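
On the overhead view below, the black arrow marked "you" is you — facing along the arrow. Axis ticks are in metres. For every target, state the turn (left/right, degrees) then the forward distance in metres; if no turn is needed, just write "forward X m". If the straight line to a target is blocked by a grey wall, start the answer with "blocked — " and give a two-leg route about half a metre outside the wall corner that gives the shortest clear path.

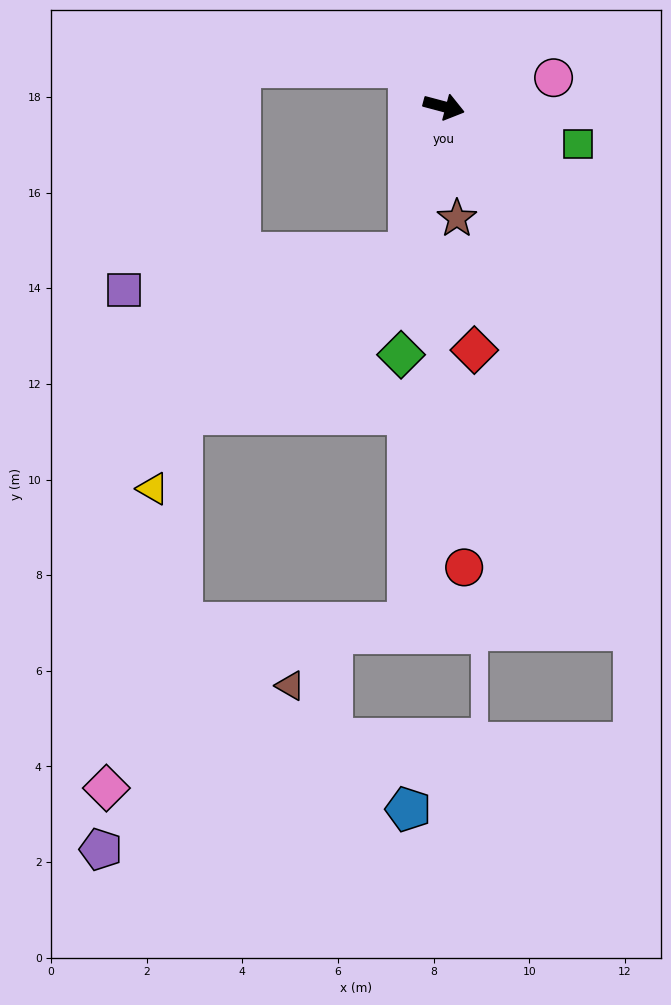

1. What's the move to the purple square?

blocked — turn right 89°, forward 3.1 m, then turn right 69°, forward 6.0 m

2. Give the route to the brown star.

turn right 68°, forward 2.4 m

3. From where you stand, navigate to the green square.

forward 2.9 m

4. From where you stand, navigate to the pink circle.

turn left 30°, forward 2.4 m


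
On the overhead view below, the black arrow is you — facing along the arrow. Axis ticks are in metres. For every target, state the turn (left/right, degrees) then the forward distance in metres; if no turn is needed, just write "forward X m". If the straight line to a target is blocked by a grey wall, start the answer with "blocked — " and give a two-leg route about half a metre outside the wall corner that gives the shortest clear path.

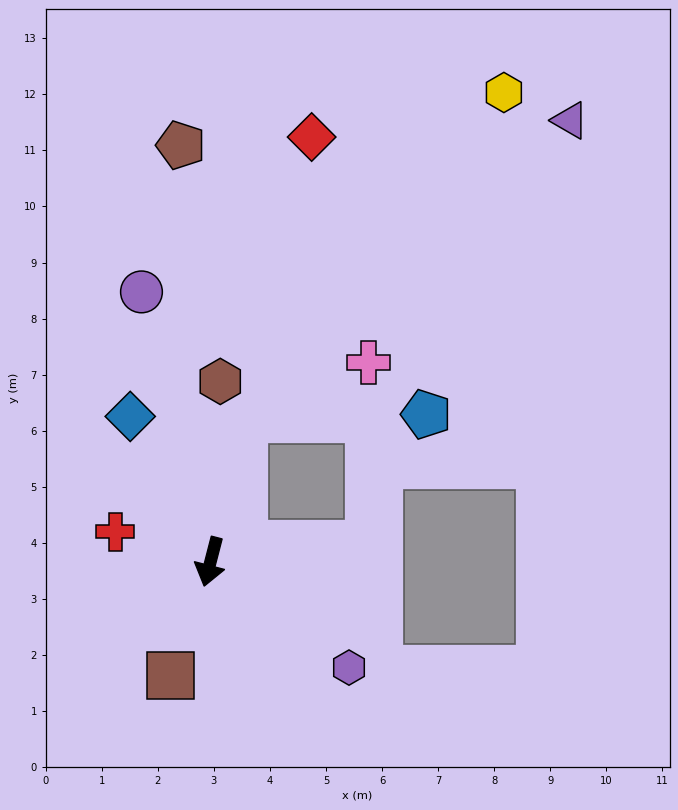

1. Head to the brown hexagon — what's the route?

turn right 169°, forward 3.2 m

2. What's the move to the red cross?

turn right 93°, forward 1.8 m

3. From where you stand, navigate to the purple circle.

turn right 151°, forward 5.0 m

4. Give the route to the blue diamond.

turn right 137°, forward 3.0 m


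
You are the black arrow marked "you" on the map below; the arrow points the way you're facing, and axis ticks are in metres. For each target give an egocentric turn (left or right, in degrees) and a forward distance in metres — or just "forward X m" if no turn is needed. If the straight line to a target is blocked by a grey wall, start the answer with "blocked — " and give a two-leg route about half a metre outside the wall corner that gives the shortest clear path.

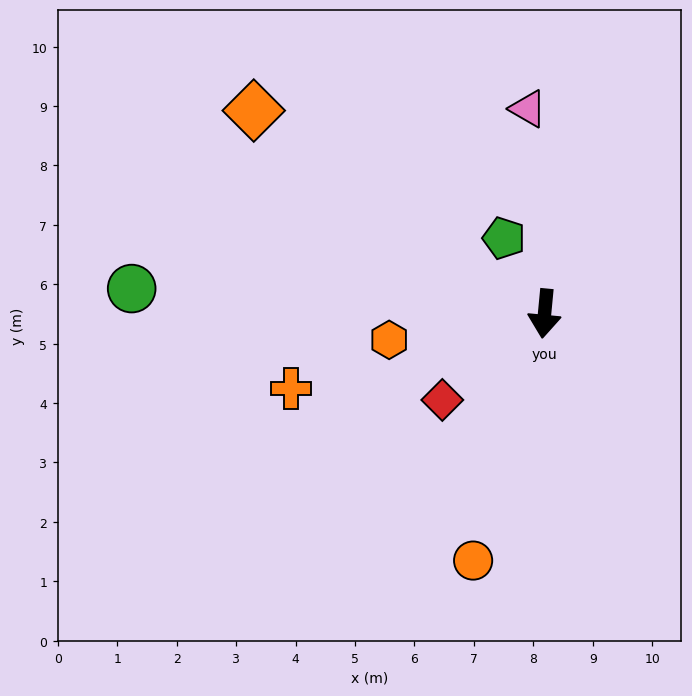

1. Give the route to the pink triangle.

turn right 170°, forward 3.5 m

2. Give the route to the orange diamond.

turn right 119°, forward 6.0 m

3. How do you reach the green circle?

turn right 88°, forward 7.0 m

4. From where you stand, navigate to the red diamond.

turn right 44°, forward 2.3 m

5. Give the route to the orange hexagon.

turn right 75°, forward 2.7 m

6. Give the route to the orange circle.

turn right 11°, forward 4.3 m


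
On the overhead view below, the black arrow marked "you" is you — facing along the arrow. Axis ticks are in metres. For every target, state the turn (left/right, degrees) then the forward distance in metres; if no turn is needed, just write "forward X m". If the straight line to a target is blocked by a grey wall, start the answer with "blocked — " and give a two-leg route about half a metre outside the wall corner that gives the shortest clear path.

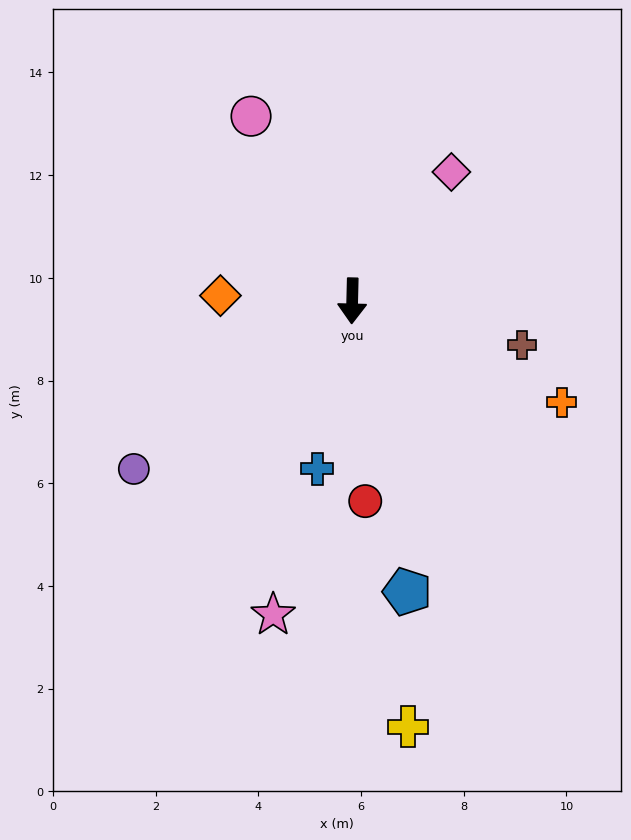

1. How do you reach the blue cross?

turn right 10°, forward 3.3 m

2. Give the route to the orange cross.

turn left 66°, forward 4.5 m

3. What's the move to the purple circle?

turn right 51°, forward 5.4 m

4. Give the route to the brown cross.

turn left 77°, forward 3.4 m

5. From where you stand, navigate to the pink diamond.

turn left 144°, forward 3.2 m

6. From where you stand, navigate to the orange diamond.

turn right 91°, forward 2.6 m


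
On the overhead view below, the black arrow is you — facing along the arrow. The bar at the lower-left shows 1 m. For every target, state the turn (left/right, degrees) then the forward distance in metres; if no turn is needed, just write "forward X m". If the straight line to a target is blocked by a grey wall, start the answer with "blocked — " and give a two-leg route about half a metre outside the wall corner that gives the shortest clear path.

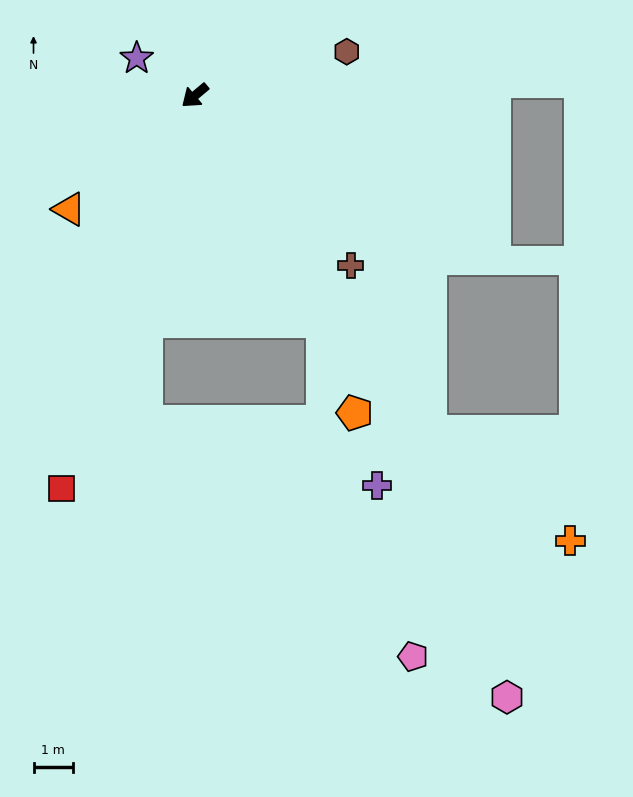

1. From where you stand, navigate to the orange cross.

blocked — turn left 85°, forward 10.4 m, then turn left 17°, forward 4.5 m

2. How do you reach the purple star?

turn right 73°, forward 1.8 m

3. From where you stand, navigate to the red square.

turn left 31°, forward 10.6 m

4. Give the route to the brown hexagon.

turn left 156°, forward 4.0 m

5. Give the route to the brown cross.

turn left 93°, forward 5.9 m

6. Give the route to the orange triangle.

turn left 2°, forward 4.3 m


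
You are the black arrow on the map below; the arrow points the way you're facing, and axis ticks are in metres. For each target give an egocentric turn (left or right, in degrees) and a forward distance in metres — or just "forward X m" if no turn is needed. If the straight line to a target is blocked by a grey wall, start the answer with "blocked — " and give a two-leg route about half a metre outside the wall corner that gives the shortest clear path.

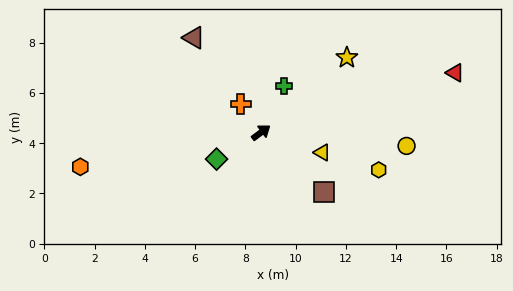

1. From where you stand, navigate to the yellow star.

turn left 4°, forward 4.5 m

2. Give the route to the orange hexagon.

turn left 154°, forward 7.3 m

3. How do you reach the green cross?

turn left 27°, forward 2.1 m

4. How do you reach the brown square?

turn right 80°, forward 3.5 m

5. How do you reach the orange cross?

turn left 89°, forward 1.4 m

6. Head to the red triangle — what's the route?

turn right 20°, forward 8.1 m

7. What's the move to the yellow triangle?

turn right 55°, forward 2.6 m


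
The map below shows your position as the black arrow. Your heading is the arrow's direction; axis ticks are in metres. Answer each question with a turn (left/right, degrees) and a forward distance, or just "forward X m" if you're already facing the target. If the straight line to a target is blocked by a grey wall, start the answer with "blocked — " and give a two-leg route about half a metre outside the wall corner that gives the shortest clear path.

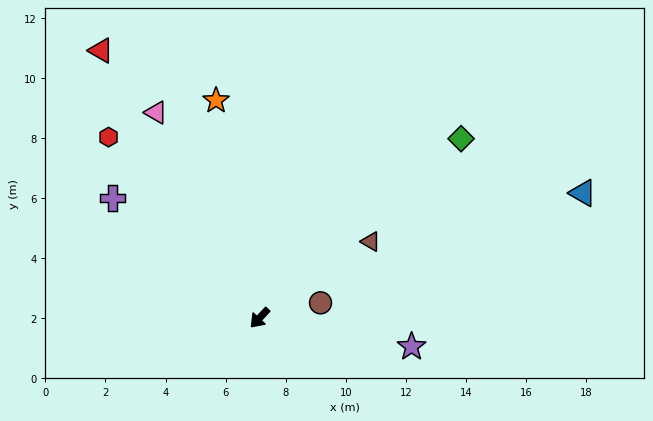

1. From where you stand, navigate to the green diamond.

turn left 175°, forward 9.0 m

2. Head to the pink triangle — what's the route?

turn right 110°, forward 7.7 m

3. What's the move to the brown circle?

turn left 147°, forward 2.1 m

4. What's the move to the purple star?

turn left 122°, forward 5.1 m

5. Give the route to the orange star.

turn right 126°, forward 7.4 m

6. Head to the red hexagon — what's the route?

turn right 97°, forward 7.8 m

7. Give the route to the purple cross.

turn right 86°, forward 6.3 m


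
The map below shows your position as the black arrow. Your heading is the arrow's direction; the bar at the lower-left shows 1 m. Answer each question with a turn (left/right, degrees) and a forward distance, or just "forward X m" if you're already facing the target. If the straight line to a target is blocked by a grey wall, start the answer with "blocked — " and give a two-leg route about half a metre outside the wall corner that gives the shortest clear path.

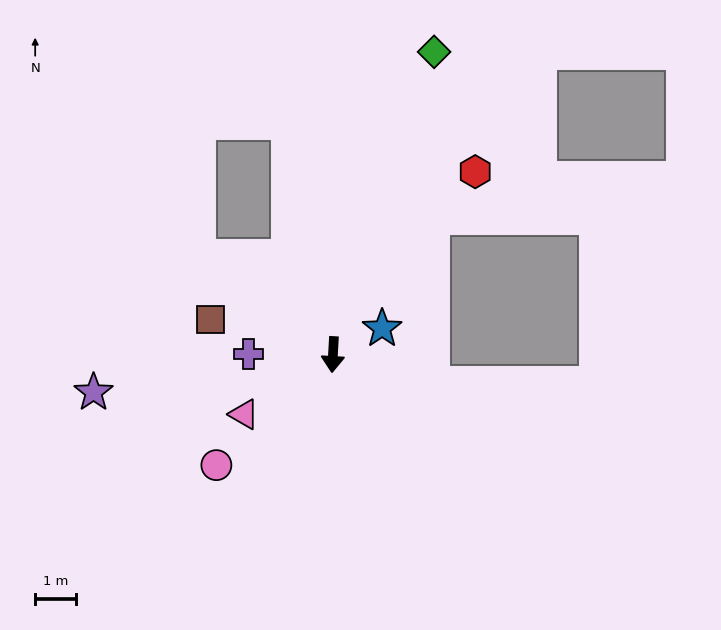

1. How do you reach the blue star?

turn left 121°, forward 1.4 m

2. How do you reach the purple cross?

turn right 87°, forward 2.1 m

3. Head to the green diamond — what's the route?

turn left 165°, forward 7.8 m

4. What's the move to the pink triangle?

turn right 53°, forward 2.6 m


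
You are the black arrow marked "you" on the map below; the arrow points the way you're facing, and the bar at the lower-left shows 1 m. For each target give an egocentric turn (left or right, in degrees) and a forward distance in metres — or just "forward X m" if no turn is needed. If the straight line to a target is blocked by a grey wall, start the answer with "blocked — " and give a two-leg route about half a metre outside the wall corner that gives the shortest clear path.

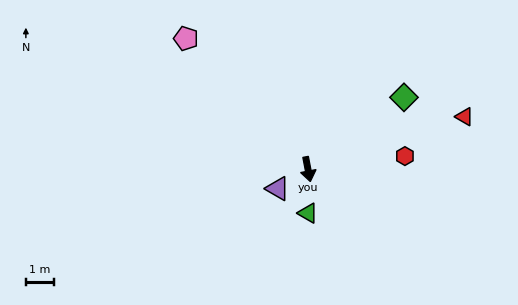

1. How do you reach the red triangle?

turn left 98°, forward 5.8 m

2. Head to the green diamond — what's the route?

turn left 116°, forward 4.2 m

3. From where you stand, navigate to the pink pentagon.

turn right 148°, forward 6.3 m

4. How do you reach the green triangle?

turn right 11°, forward 1.6 m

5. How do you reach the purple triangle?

turn right 68°, forward 1.3 m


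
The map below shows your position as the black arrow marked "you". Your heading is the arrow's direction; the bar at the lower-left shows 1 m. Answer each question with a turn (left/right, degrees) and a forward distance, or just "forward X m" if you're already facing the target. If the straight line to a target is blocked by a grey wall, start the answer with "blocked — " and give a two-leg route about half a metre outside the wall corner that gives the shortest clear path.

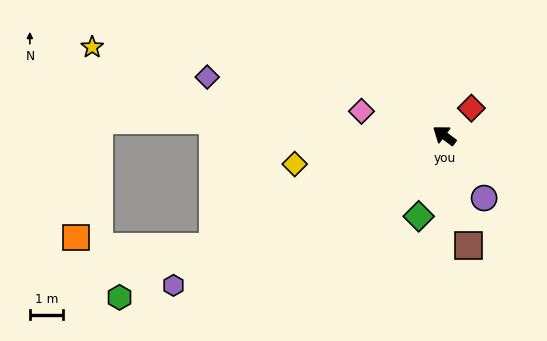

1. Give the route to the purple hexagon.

turn left 66°, forward 9.2 m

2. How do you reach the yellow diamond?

turn left 47°, forward 4.5 m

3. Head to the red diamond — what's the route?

turn right 98°, forward 1.1 m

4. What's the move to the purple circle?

turn left 159°, forward 2.2 m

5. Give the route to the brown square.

turn left 139°, forward 3.4 m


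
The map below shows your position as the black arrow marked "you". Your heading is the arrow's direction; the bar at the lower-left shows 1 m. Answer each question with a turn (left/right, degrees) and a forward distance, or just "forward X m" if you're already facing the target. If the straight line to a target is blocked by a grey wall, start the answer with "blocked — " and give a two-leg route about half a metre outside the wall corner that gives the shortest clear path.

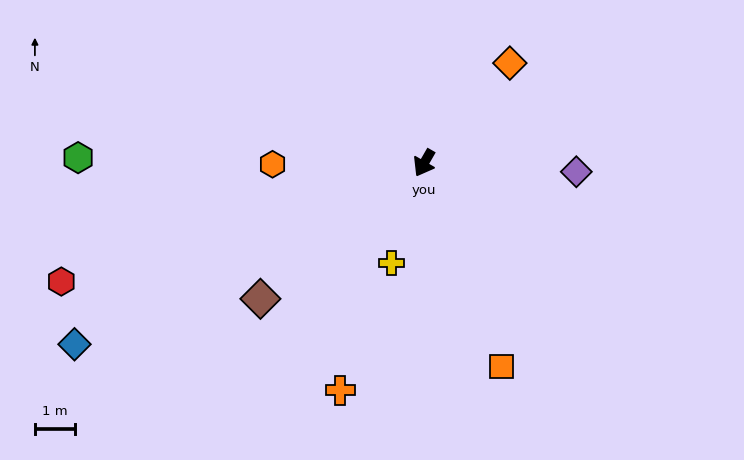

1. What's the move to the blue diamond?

turn right 33°, forward 9.7 m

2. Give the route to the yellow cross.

turn left 12°, forward 2.6 m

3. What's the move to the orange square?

turn left 51°, forward 5.4 m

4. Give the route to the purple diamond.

turn left 117°, forward 3.8 m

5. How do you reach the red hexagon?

turn right 42°, forward 9.4 m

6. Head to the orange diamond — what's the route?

turn left 169°, forward 3.2 m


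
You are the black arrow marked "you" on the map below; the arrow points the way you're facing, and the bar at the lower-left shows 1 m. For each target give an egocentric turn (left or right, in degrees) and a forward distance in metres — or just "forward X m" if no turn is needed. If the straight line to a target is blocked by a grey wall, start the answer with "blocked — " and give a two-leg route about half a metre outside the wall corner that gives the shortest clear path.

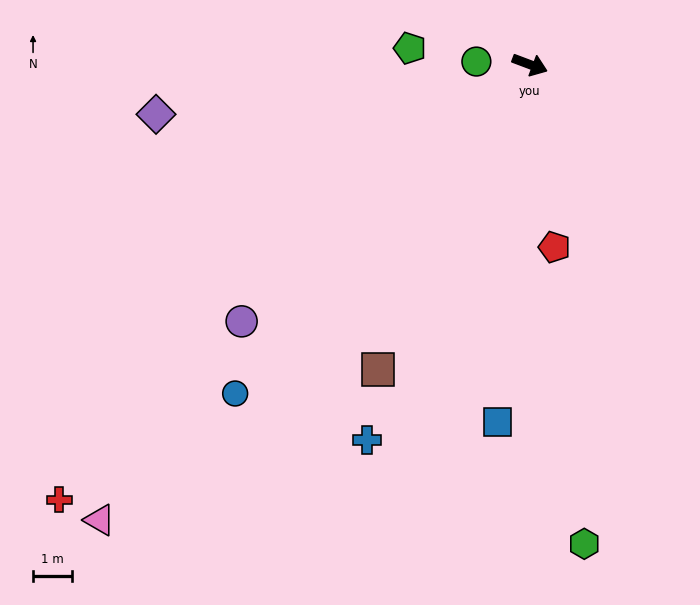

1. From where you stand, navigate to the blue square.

turn right 75°, forward 9.1 m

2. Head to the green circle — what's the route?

turn right 163°, forward 1.4 m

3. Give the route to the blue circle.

turn right 111°, forward 11.2 m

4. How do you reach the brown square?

turn right 96°, forward 8.7 m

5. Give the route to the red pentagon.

turn right 62°, forward 4.7 m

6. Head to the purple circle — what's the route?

turn right 118°, forward 9.8 m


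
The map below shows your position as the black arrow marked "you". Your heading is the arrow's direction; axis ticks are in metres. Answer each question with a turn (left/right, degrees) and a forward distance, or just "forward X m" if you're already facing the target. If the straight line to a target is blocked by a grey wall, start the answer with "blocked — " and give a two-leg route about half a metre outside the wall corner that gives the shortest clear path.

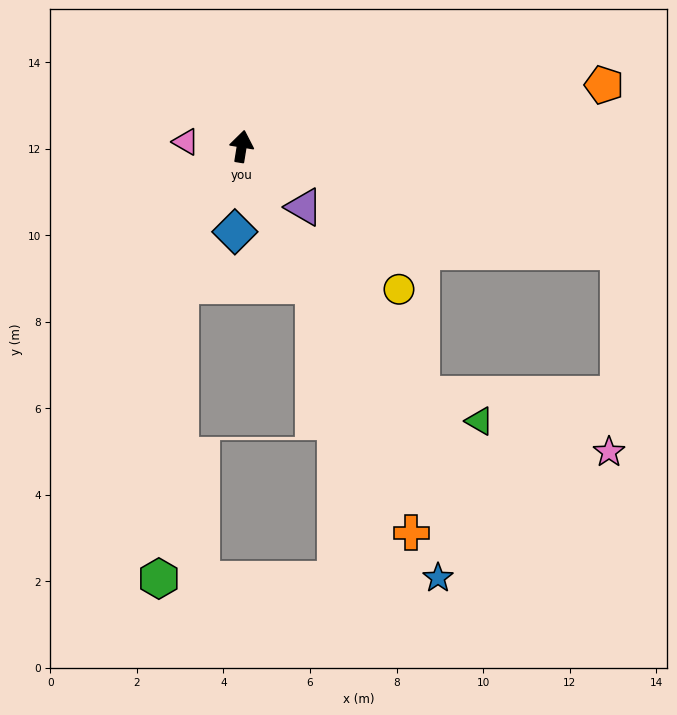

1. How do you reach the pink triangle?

turn left 95°, forward 1.3 m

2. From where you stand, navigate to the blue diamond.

turn right 175°, forward 2.0 m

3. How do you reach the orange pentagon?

turn right 71°, forward 8.5 m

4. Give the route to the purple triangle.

turn right 125°, forward 2.0 m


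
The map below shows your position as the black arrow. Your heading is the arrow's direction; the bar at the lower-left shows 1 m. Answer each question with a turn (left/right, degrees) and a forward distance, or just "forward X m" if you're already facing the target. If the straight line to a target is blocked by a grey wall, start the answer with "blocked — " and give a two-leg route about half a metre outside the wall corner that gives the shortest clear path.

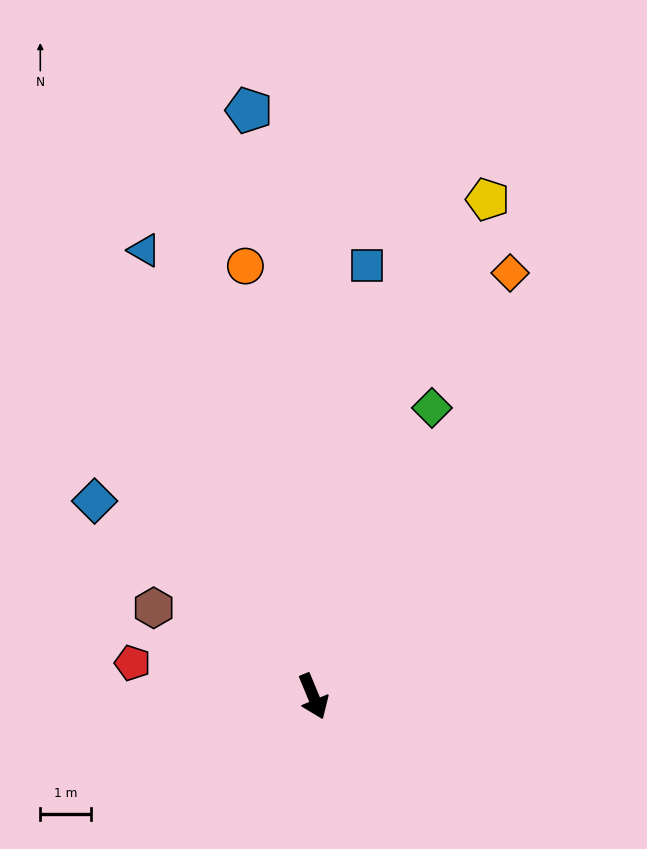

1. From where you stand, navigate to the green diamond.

turn left 135°, forward 6.1 m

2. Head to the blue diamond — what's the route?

turn right 154°, forward 5.7 m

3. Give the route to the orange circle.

turn left 166°, forward 8.5 m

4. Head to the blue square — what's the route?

turn left 150°, forward 8.5 m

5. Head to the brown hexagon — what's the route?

turn right 142°, forward 3.6 m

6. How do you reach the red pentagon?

turn right 123°, forward 3.6 m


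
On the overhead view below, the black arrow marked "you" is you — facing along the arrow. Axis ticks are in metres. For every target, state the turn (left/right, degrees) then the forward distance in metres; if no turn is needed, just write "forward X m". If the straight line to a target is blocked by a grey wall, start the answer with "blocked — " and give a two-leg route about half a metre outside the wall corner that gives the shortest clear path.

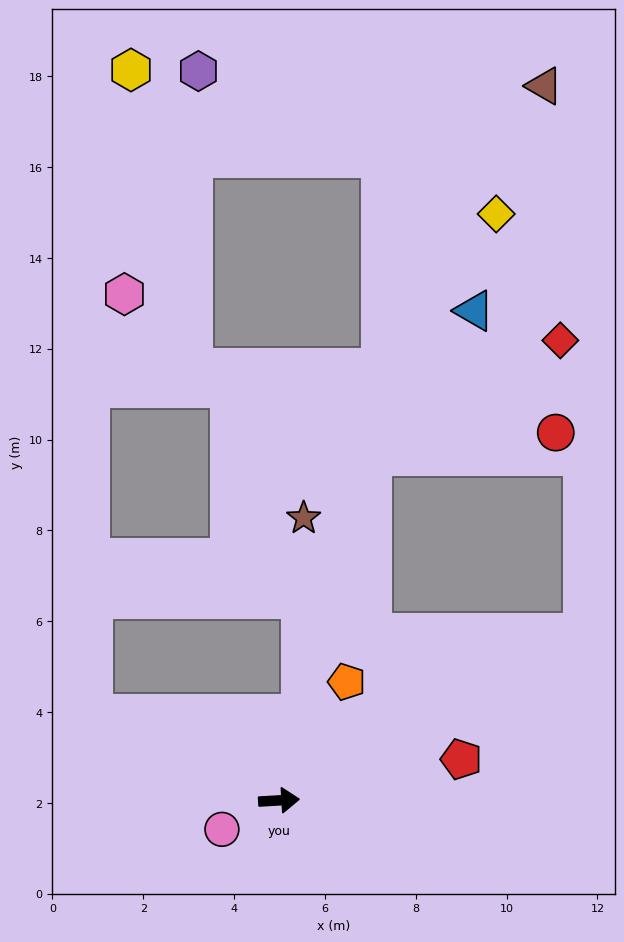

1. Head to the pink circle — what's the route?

turn right 156°, forward 1.4 m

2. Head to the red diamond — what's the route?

blocked — turn left 71°, forward 7.8 m, then turn right 43°, forward 4.9 m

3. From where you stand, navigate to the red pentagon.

turn left 9°, forward 4.1 m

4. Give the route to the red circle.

blocked — turn left 71°, forward 7.8 m, then turn right 67°, forward 4.1 m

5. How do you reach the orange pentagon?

turn left 57°, forward 3.0 m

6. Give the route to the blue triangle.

blocked — turn left 71°, forward 7.8 m, then turn right 19°, forward 3.9 m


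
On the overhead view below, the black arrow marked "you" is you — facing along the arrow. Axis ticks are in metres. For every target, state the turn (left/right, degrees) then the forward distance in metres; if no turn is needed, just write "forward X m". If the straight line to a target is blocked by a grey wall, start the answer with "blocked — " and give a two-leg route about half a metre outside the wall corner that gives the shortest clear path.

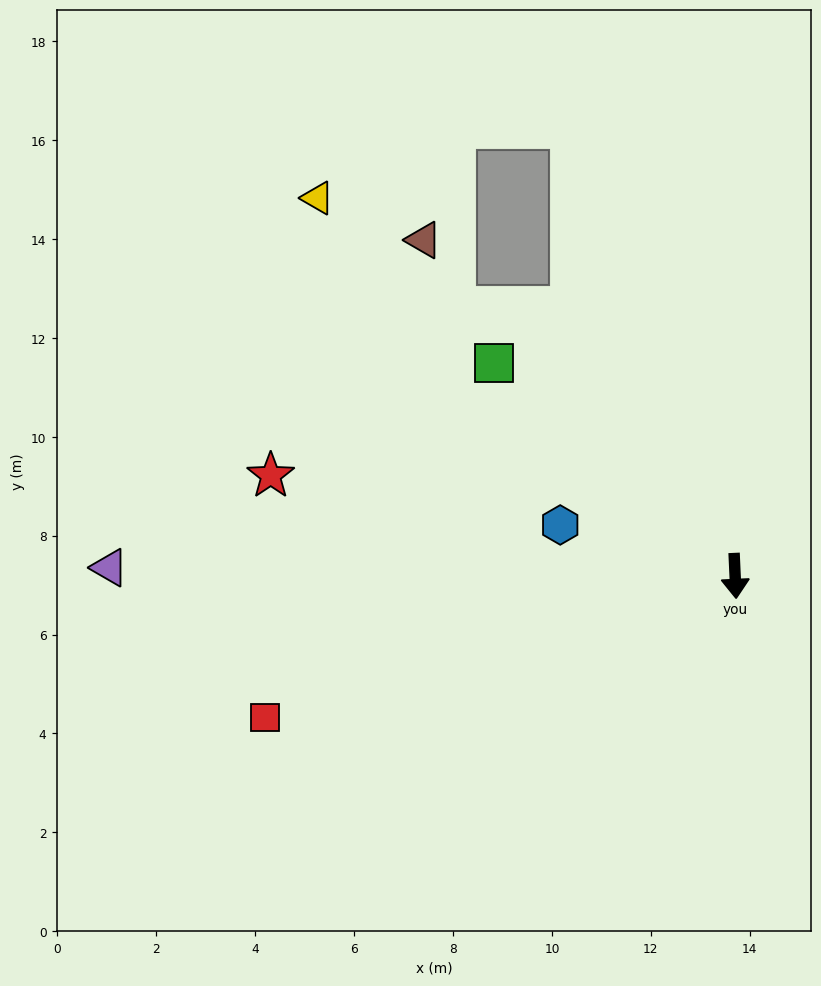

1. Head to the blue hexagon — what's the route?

turn right 109°, forward 3.7 m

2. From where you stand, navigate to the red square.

turn right 76°, forward 9.9 m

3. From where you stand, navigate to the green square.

turn right 134°, forward 6.5 m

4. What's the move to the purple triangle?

turn right 93°, forward 12.6 m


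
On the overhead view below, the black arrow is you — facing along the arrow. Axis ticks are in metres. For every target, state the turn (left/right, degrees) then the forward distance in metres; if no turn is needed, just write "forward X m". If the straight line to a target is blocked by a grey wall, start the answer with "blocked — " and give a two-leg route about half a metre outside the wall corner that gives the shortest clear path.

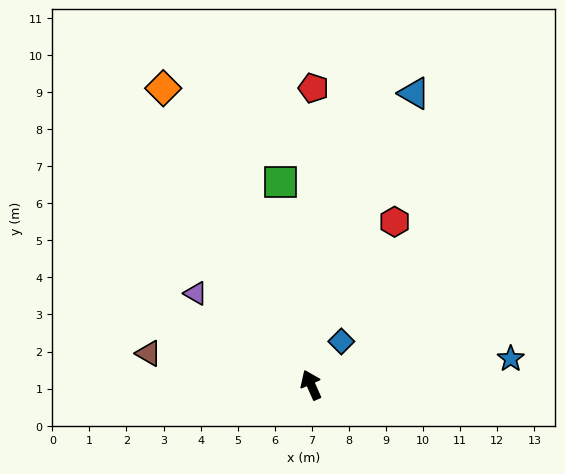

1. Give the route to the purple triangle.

turn left 28°, forward 4.0 m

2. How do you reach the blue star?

turn right 106°, forward 5.4 m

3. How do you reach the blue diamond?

turn right 59°, forward 1.4 m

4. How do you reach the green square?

turn right 15°, forward 5.5 m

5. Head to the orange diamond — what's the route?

turn left 3°, forward 8.9 m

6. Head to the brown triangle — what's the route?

turn left 55°, forward 4.5 m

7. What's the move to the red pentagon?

turn right 24°, forward 8.0 m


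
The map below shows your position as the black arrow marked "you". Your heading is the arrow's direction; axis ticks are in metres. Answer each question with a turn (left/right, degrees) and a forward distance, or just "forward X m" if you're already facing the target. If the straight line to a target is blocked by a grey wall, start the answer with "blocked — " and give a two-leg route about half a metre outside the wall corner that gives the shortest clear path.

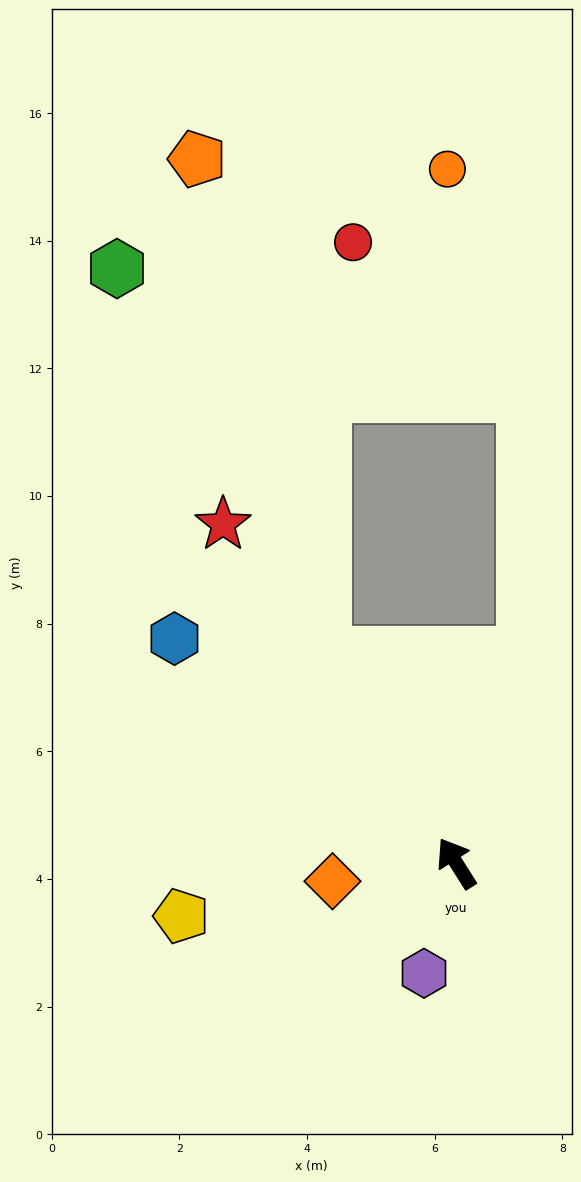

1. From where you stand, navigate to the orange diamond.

turn left 66°, forward 2.0 m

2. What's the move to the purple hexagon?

turn left 131°, forward 1.8 m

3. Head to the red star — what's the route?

turn left 2°, forward 6.4 m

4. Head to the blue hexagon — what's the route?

turn left 19°, forward 5.6 m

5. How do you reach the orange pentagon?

blocked — forward 3.9 m, then turn right 18°, forward 8.0 m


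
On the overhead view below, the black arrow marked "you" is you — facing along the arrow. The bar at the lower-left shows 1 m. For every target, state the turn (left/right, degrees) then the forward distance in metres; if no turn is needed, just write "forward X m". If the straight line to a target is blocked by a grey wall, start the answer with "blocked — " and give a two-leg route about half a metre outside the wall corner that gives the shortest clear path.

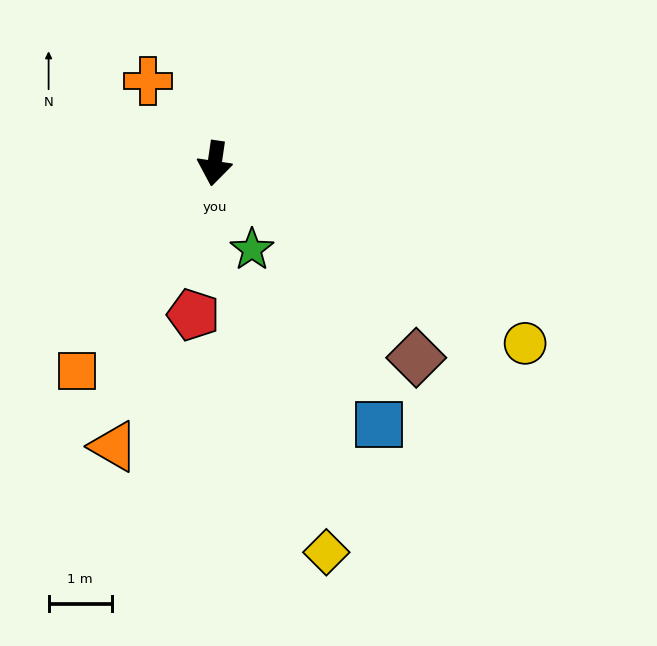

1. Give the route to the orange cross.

turn right 133°, forward 1.7 m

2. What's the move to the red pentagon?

forward 2.4 m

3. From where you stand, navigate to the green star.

turn left 32°, forward 1.5 m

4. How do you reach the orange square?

turn right 25°, forward 3.9 m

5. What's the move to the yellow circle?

turn left 68°, forward 5.7 m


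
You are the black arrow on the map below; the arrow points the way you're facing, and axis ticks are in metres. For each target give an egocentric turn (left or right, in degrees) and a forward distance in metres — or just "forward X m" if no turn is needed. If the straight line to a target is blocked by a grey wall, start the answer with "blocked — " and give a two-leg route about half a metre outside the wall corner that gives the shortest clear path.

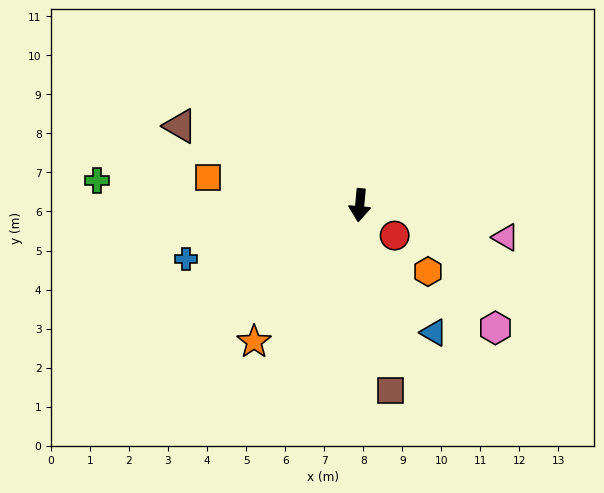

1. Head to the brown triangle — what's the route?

turn right 109°, forward 5.0 m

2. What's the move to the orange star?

turn right 32°, forward 4.4 m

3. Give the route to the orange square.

turn right 95°, forward 3.9 m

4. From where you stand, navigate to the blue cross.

turn right 68°, forward 4.7 m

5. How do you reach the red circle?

turn left 54°, forward 1.2 m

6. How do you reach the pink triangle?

turn left 83°, forward 3.8 m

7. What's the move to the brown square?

turn left 15°, forward 4.8 m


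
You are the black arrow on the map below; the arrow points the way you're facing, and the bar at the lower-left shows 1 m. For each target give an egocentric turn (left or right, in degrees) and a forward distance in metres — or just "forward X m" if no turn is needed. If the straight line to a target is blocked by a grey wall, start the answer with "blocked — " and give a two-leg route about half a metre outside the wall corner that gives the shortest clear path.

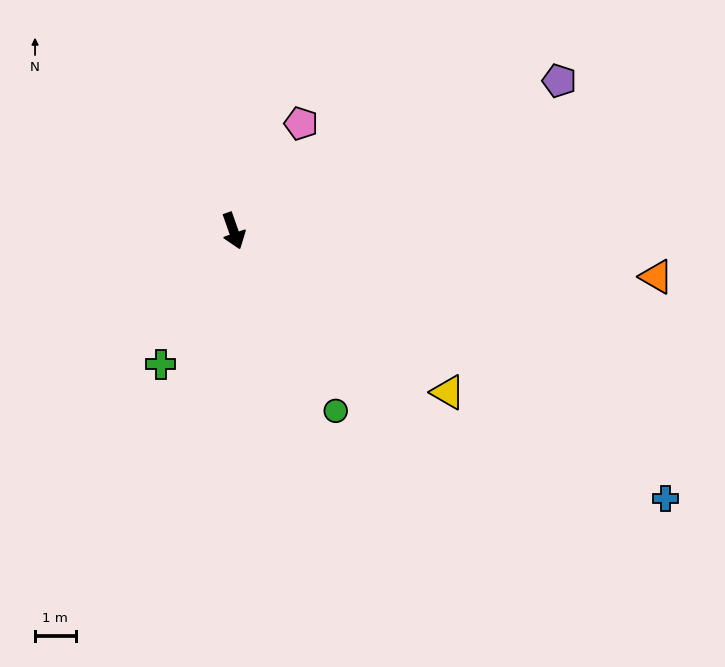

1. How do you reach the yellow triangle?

turn left 34°, forward 6.6 m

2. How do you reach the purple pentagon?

turn left 95°, forward 8.9 m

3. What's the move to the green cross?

turn right 48°, forward 3.8 m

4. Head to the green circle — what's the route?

turn left 10°, forward 5.1 m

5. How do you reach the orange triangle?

turn left 64°, forward 10.5 m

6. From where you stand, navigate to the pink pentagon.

turn left 128°, forward 3.1 m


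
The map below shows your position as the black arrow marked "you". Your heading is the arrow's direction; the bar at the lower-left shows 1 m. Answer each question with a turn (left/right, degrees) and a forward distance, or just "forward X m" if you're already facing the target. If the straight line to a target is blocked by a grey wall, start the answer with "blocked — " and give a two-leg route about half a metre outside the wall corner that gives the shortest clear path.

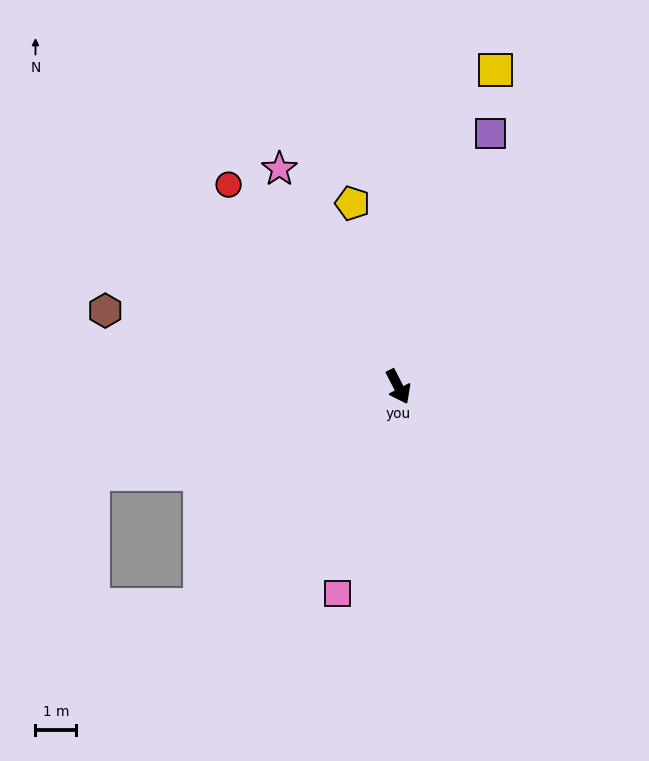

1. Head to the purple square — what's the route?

turn left 133°, forward 6.6 m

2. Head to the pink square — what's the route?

turn right 44°, forward 5.3 m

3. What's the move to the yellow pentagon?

turn left 167°, forward 4.6 m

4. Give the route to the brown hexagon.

turn right 132°, forward 7.4 m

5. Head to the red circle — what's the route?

turn right 167°, forward 6.5 m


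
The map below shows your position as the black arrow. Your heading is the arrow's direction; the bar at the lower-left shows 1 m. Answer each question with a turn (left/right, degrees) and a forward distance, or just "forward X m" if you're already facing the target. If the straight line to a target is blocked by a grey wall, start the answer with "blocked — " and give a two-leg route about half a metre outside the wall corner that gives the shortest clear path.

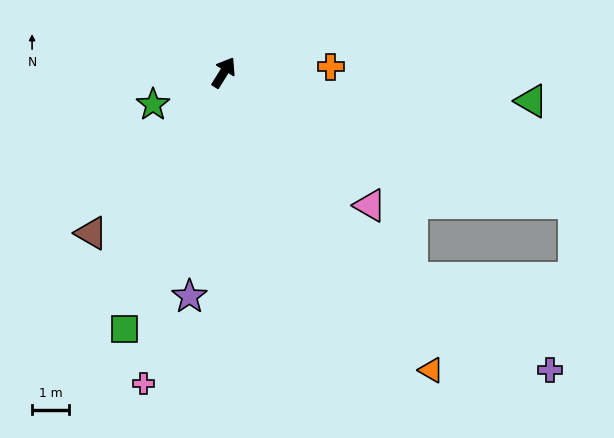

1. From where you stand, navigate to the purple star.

turn right 157°, forward 6.1 m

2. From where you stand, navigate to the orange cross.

turn right 55°, forward 2.9 m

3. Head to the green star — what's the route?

turn left 146°, forward 2.1 m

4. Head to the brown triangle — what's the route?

turn left 172°, forward 5.6 m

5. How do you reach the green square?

turn right 169°, forward 7.4 m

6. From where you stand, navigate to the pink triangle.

turn right 100°, forward 5.3 m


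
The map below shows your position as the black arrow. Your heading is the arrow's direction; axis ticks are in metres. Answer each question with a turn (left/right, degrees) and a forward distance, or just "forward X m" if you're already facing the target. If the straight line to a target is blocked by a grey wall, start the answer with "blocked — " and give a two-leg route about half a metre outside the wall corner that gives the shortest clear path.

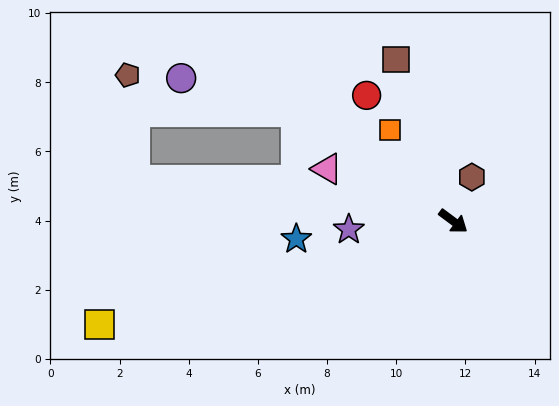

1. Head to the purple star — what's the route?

turn right 139°, forward 3.0 m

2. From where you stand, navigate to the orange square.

turn left 161°, forward 3.2 m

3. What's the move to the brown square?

turn left 146°, forward 5.0 m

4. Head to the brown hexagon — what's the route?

turn left 104°, forward 1.4 m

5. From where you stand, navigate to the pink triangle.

turn right 166°, forward 3.9 m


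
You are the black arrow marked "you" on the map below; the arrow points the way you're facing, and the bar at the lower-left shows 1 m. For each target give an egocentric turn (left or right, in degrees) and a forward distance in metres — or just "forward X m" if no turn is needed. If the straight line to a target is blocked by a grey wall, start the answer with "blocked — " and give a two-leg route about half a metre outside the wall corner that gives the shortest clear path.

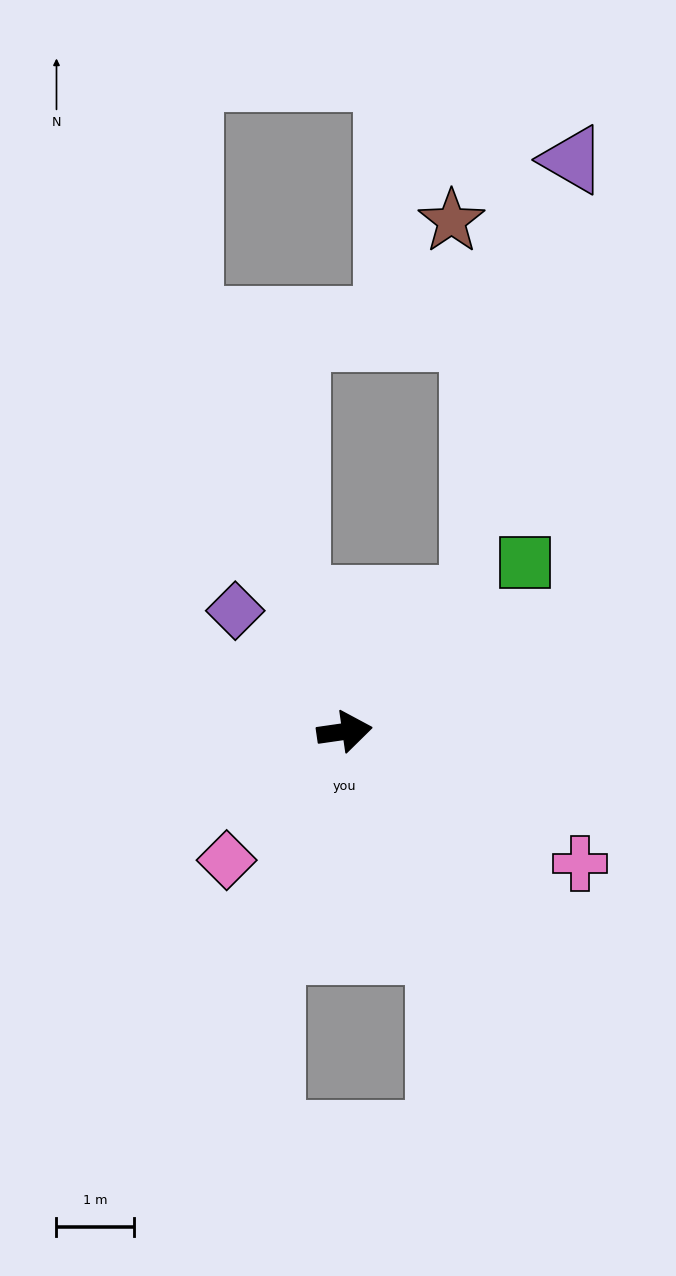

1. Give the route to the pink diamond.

turn right 141°, forward 2.3 m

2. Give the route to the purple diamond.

turn left 124°, forward 2.1 m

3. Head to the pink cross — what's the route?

turn right 37°, forward 3.5 m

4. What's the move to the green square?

turn left 35°, forward 3.2 m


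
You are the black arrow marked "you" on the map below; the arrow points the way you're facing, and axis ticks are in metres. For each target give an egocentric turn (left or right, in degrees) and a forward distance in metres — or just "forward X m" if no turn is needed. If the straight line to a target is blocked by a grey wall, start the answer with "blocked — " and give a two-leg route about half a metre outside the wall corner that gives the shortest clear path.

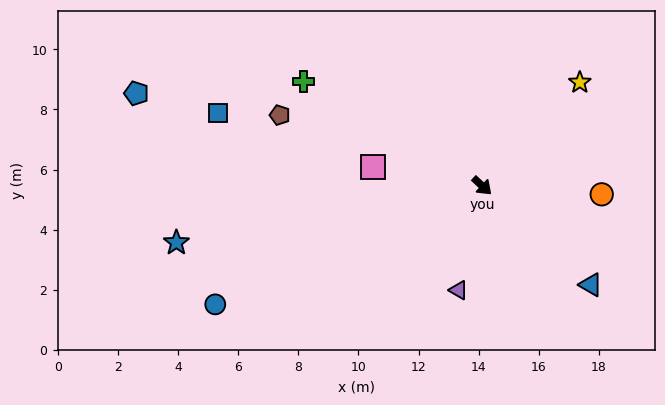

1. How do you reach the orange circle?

turn left 39°, forward 4.0 m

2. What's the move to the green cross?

turn right 167°, forward 6.9 m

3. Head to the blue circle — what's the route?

turn right 113°, forward 9.7 m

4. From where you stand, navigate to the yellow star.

turn left 90°, forward 4.7 m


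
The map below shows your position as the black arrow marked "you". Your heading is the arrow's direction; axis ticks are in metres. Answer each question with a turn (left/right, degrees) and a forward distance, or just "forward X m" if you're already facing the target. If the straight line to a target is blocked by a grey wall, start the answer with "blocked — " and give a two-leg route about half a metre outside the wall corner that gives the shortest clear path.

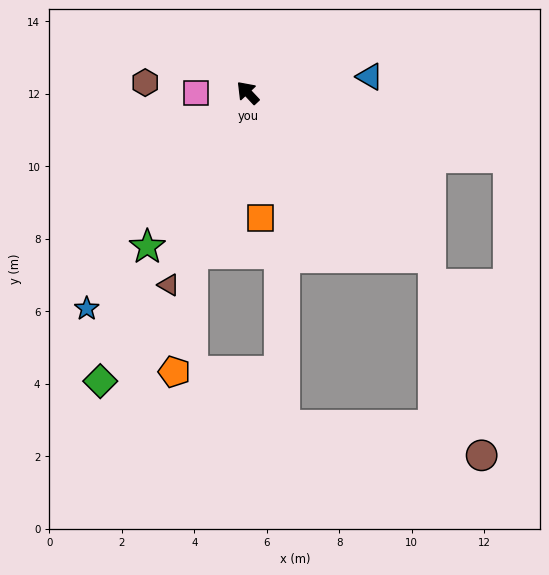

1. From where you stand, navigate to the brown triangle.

turn left 115°, forward 5.7 m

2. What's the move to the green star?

turn left 104°, forward 5.1 m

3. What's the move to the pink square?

turn left 47°, forward 1.4 m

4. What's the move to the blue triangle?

turn right 126°, forward 3.4 m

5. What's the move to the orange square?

turn left 143°, forward 3.5 m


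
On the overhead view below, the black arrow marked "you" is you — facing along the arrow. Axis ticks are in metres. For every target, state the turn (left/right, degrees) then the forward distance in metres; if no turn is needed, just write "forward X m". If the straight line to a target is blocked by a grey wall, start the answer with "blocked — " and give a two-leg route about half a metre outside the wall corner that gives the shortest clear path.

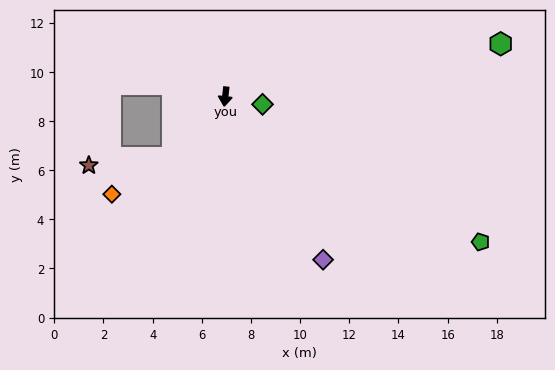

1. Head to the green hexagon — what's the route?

turn left 107°, forward 11.4 m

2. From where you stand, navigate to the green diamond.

turn left 85°, forward 1.5 m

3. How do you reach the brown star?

blocked — turn right 35°, forward 3.3 m, then turn right 43°, forward 3.4 m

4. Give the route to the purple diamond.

turn left 37°, forward 7.7 m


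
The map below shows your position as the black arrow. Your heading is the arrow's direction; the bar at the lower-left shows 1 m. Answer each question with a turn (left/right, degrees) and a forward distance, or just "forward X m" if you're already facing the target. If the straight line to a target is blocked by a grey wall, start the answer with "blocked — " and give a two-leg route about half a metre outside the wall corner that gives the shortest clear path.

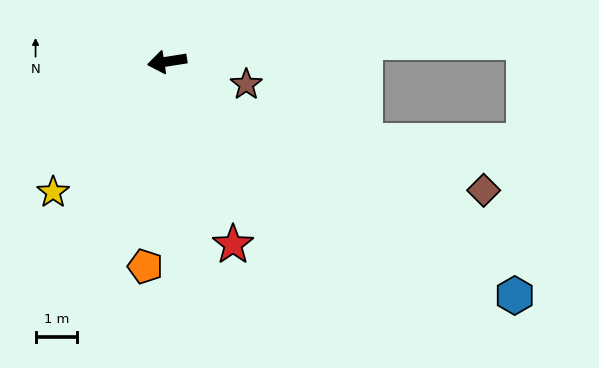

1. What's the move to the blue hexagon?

turn left 137°, forward 10.0 m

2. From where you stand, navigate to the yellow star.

turn left 40°, forward 4.2 m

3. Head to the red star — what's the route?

turn left 101°, forward 4.7 m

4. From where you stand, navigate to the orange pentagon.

turn left 75°, forward 4.9 m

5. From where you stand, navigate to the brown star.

turn left 155°, forward 2.0 m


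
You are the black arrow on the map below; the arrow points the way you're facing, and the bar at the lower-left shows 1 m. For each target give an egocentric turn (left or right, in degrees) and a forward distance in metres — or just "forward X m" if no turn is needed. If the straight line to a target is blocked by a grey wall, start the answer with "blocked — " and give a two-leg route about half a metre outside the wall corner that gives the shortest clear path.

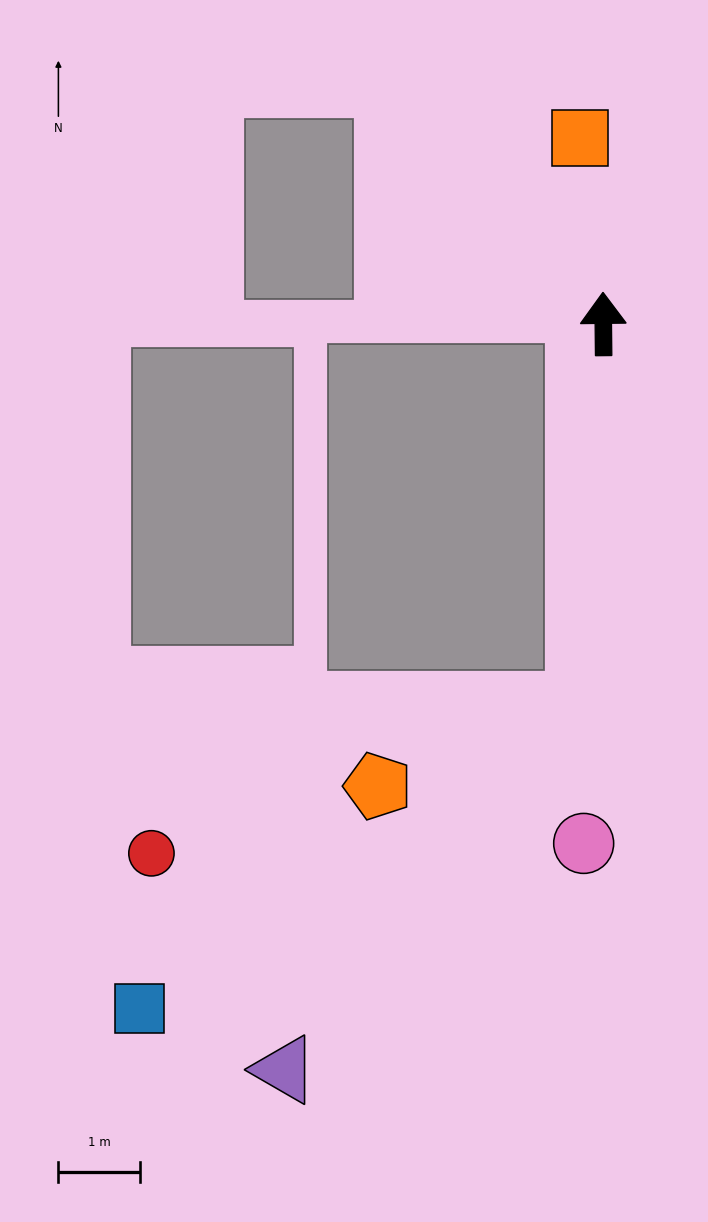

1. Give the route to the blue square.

blocked — turn left 176°, forward 4.7 m, then turn right 52°, forward 6.5 m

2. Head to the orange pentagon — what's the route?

blocked — turn left 176°, forward 4.7 m, then turn right 65°, forward 2.7 m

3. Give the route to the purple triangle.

blocked — turn left 176°, forward 4.7 m, then turn right 36°, forward 5.7 m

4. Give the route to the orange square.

turn left 7°, forward 2.3 m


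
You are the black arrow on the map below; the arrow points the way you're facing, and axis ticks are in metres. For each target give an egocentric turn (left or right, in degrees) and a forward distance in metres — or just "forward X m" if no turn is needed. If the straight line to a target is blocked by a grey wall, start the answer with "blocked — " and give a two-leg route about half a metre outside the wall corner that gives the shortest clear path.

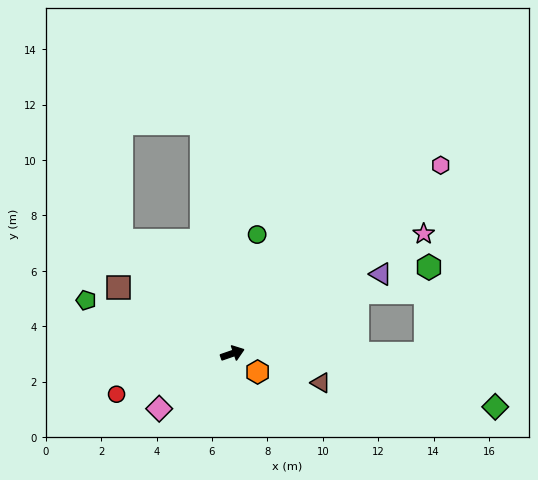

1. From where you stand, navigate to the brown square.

turn left 131°, forward 4.8 m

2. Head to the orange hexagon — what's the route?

turn right 55°, forward 1.1 m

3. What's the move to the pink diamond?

turn right 162°, forward 3.3 m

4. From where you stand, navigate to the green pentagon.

turn left 141°, forward 5.6 m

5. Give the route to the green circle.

turn left 59°, forward 4.4 m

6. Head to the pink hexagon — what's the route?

turn left 23°, forward 10.1 m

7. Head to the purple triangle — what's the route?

turn left 9°, forward 6.1 m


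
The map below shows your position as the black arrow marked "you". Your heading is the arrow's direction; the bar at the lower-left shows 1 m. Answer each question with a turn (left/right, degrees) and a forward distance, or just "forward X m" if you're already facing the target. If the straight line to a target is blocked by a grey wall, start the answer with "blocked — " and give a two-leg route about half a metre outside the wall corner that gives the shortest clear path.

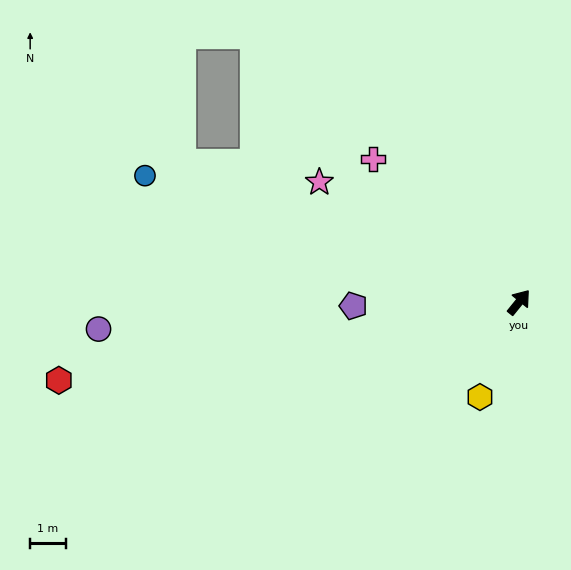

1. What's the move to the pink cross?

turn left 85°, forward 5.8 m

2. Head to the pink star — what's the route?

turn left 98°, forward 6.6 m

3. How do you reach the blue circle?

turn left 110°, forward 11.1 m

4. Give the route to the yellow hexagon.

turn right 163°, forward 2.9 m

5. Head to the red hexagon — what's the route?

turn left 139°, forward 13.1 m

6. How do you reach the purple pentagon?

turn left 130°, forward 4.7 m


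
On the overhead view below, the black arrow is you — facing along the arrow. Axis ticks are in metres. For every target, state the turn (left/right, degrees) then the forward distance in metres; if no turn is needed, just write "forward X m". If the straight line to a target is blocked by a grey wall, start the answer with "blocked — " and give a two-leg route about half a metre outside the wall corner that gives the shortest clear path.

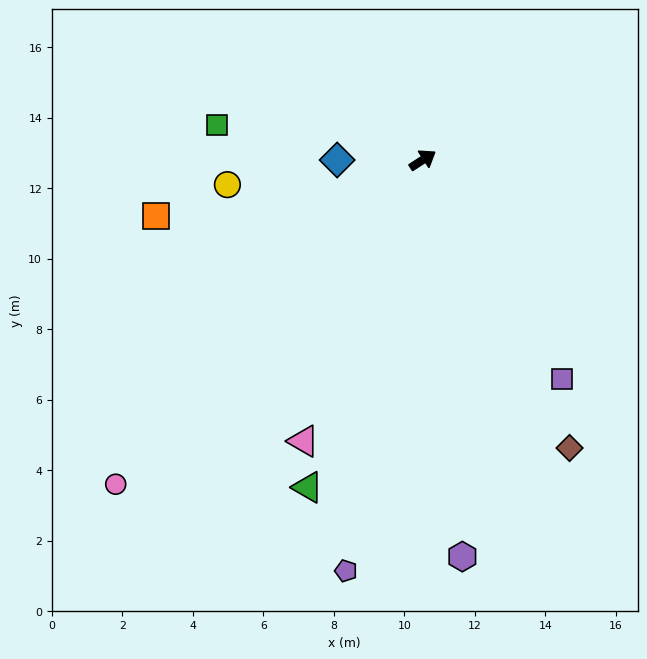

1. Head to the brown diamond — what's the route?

turn right 96°, forward 9.2 m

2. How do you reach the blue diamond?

turn left 147°, forward 2.4 m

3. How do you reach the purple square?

turn right 90°, forward 7.4 m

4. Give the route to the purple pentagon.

turn right 133°, forward 11.9 m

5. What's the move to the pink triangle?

turn right 146°, forward 8.7 m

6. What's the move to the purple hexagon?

turn right 117°, forward 11.3 m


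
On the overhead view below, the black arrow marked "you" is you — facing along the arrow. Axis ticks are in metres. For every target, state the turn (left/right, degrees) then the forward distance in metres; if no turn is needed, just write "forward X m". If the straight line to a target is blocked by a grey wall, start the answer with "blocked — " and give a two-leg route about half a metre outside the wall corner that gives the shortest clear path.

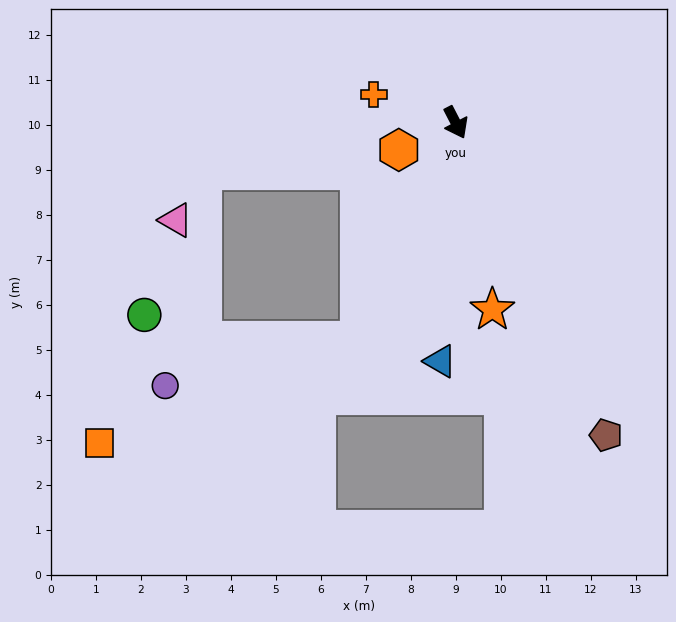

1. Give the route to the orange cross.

turn right 136°, forward 1.9 m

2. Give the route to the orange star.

turn right 16°, forward 4.2 m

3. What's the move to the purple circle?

blocked — turn right 51°, forward 5.3 m, then turn right 53°, forward 4.4 m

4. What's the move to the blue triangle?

turn right 31°, forward 5.3 m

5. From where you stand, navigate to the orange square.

blocked — turn right 51°, forward 5.3 m, then turn right 45°, forward 6.2 m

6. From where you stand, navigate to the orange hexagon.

turn right 92°, forward 1.4 m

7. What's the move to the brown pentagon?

forward 7.7 m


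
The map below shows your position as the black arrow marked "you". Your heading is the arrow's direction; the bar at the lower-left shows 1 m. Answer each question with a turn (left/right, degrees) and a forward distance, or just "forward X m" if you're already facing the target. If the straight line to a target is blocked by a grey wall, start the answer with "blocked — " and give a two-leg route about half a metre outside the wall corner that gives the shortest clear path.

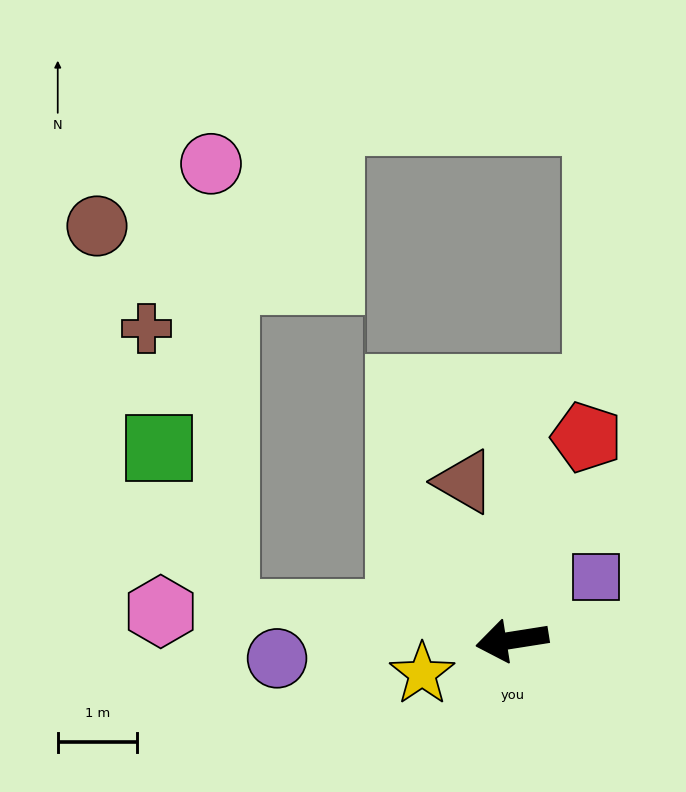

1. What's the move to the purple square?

turn right 152°, forward 1.3 m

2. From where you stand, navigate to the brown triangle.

turn right 82°, forward 2.1 m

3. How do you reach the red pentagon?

turn right 119°, forward 2.7 m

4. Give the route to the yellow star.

turn left 12°, forward 1.2 m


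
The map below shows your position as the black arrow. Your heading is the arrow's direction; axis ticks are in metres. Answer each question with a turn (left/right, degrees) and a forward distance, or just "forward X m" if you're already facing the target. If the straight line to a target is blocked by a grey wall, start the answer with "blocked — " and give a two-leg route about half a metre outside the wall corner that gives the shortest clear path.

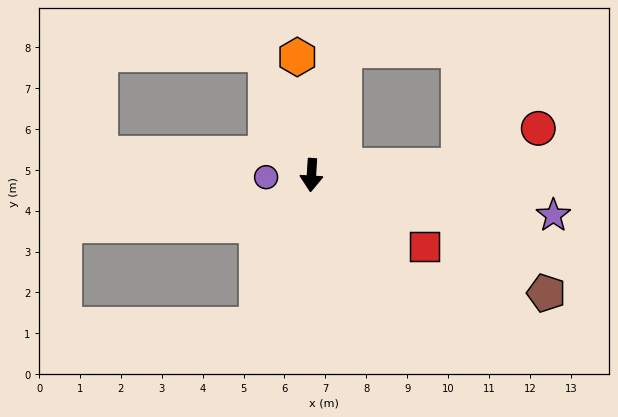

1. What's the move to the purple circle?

turn right 84°, forward 1.1 m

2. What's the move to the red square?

turn left 61°, forward 3.3 m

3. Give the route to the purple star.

turn left 84°, forward 6.0 m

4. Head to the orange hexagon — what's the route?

turn right 170°, forward 2.9 m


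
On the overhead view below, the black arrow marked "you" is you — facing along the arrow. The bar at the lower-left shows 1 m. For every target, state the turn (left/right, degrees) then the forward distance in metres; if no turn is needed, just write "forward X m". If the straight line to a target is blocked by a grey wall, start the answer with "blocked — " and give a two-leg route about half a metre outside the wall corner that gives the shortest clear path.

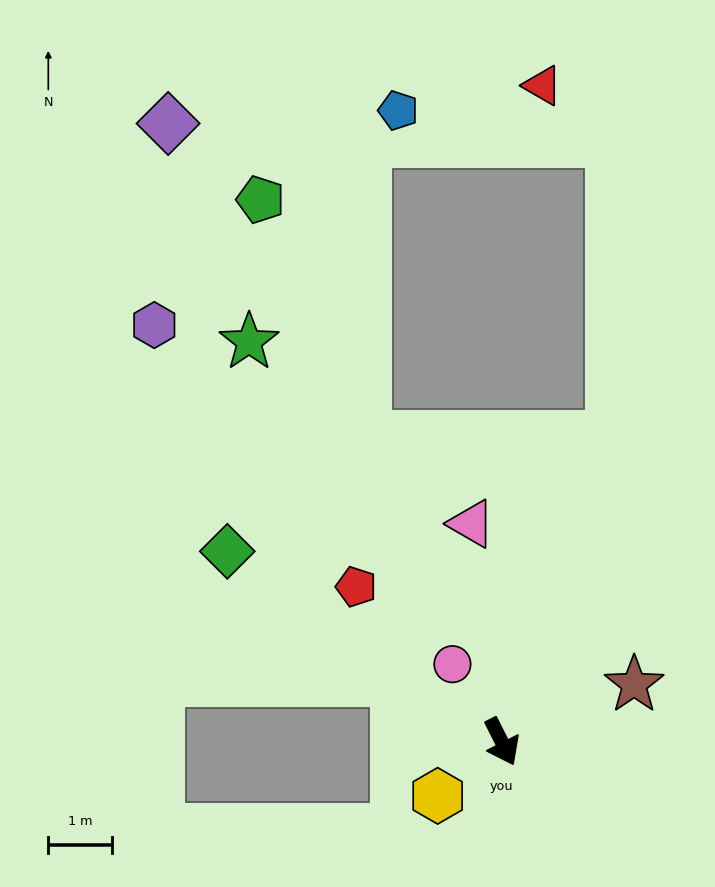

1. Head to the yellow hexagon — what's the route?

turn right 77°, forward 1.3 m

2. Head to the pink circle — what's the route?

turn right 174°, forward 1.4 m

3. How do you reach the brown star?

turn left 87°, forward 2.3 m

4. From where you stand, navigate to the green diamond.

turn right 152°, forward 5.3 m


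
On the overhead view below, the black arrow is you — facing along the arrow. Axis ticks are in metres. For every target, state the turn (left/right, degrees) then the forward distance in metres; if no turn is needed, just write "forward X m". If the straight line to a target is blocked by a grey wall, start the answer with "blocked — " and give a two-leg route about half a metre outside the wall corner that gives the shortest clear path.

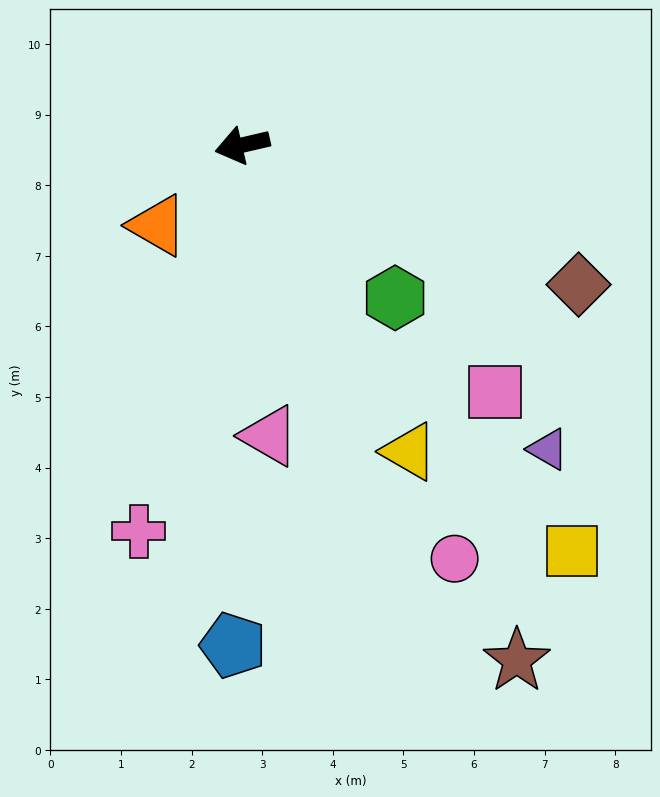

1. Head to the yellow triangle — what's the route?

turn left 106°, forward 4.9 m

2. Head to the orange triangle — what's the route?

turn left 30°, forward 1.7 m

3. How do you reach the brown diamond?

turn left 144°, forward 5.2 m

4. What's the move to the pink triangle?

turn left 82°, forward 4.1 m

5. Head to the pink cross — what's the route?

turn left 62°, forward 5.7 m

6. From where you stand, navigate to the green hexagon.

turn left 122°, forward 3.1 m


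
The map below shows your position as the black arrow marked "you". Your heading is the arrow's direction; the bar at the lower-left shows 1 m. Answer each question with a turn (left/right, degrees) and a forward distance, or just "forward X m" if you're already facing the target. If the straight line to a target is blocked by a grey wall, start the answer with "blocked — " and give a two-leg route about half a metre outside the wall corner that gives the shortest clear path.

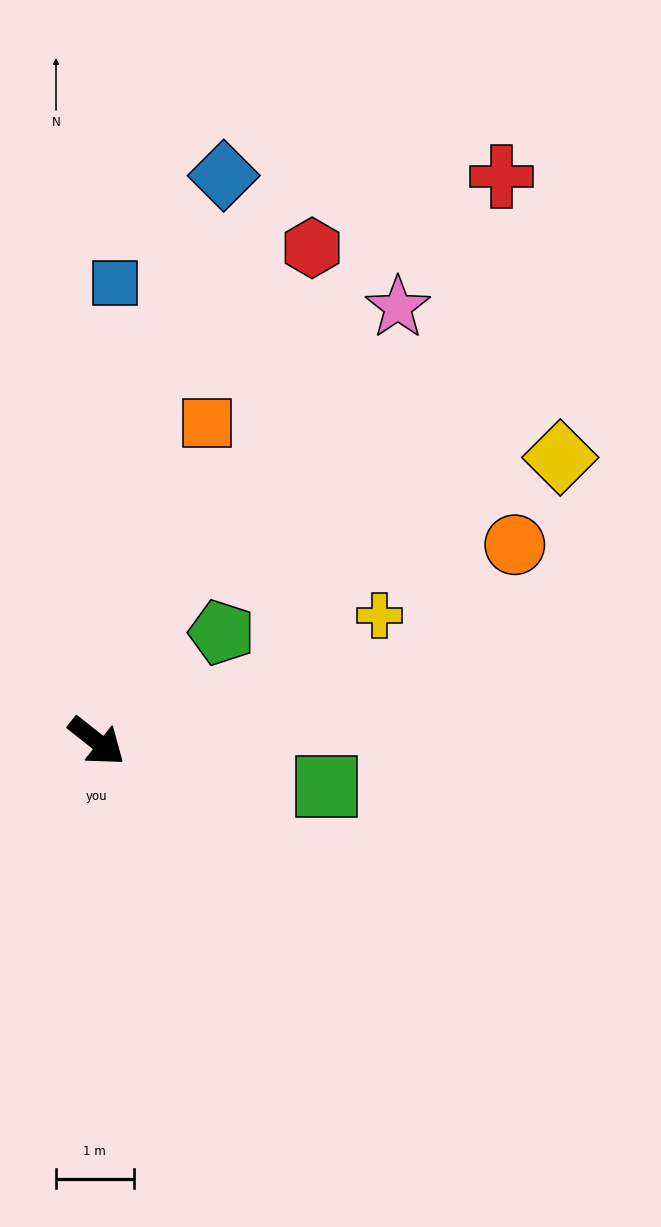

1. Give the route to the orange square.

turn left 109°, forward 4.3 m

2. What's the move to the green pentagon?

turn left 79°, forward 2.1 m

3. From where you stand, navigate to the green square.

turn left 27°, forward 3.0 m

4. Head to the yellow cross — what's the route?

turn left 62°, forward 4.0 m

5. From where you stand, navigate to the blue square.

turn left 126°, forward 5.9 m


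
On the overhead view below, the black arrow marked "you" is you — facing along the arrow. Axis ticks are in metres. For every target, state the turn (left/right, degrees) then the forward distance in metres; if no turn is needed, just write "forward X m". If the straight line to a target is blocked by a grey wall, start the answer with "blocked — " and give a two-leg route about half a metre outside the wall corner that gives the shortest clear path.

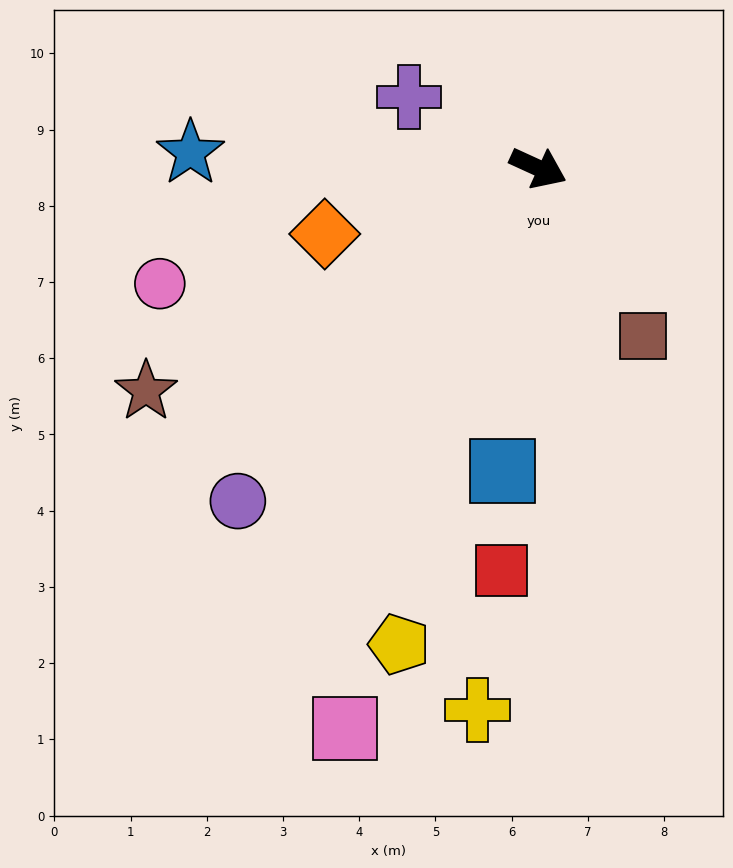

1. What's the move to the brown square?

turn right 34°, forward 2.6 m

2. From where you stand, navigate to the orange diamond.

turn right 138°, forward 2.9 m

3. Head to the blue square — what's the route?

turn right 72°, forward 4.0 m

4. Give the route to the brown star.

turn right 126°, forward 5.9 m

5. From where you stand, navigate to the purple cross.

turn left 176°, forward 1.9 m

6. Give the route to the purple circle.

turn right 107°, forward 5.9 m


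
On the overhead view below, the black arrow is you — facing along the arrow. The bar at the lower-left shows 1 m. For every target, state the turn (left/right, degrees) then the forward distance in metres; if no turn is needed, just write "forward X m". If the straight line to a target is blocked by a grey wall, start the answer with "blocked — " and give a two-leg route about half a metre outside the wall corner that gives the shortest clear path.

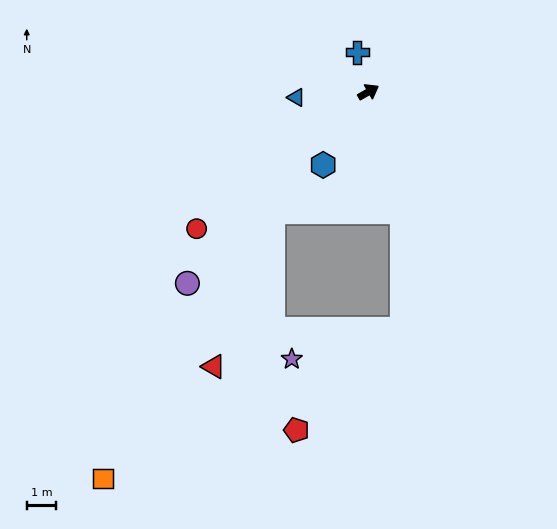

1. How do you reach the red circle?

turn right 171°, forward 7.4 m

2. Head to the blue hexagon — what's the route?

turn right 152°, forward 2.9 m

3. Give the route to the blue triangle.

turn left 155°, forward 2.4 m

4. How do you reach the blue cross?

turn left 76°, forward 1.4 m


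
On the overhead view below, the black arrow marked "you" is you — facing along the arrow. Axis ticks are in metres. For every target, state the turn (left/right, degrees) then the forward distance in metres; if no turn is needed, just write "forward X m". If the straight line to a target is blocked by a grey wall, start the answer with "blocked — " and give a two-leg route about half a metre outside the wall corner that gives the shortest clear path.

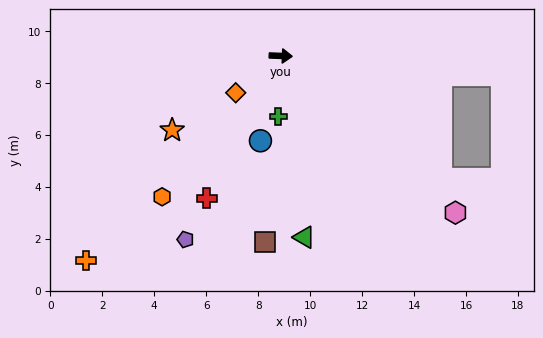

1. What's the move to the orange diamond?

turn right 138°, forward 2.2 m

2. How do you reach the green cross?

turn right 90°, forward 2.3 m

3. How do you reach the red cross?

turn right 115°, forward 6.2 m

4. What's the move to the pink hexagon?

turn right 40°, forward 9.0 m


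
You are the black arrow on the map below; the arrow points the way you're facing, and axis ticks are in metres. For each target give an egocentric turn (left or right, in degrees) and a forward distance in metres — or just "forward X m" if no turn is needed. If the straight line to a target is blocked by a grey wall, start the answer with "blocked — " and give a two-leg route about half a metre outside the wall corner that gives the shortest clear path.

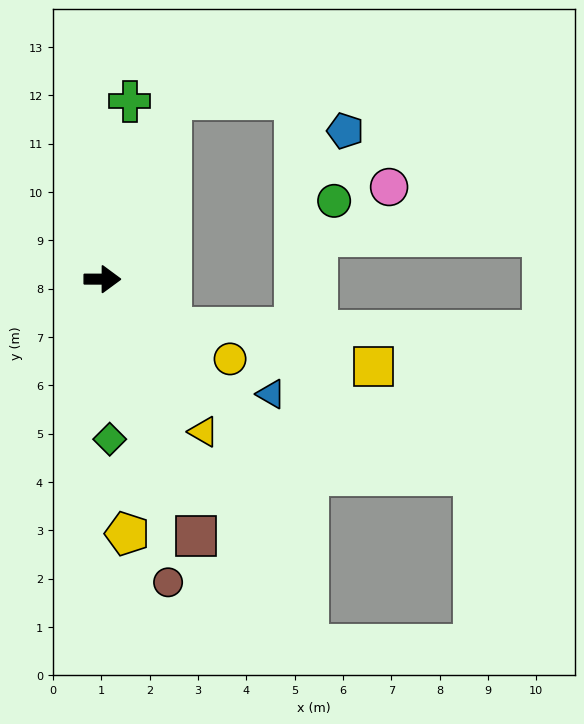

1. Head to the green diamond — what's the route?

turn right 87°, forward 3.3 m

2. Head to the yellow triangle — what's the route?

turn right 56°, forward 3.8 m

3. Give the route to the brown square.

turn right 70°, forward 5.6 m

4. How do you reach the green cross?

turn left 81°, forward 3.7 m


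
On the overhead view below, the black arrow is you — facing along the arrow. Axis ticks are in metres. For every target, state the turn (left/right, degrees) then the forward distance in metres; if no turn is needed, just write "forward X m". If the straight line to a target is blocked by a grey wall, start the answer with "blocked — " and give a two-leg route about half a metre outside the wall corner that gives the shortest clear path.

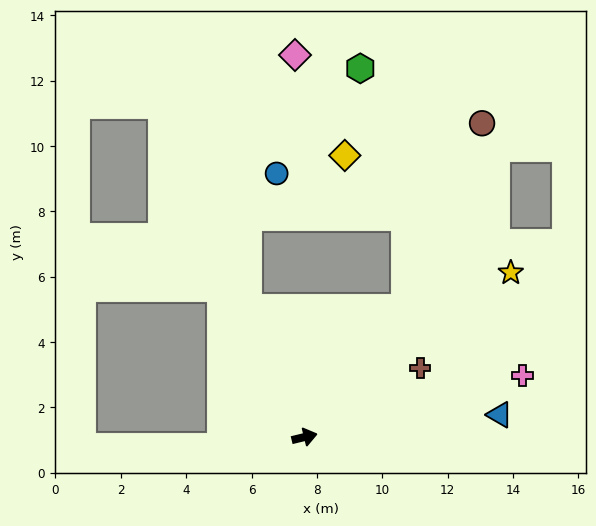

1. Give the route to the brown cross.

turn left 17°, forward 4.1 m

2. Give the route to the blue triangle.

turn right 7°, forward 6.0 m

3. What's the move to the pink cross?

turn left 2°, forward 6.9 m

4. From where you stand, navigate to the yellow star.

turn left 25°, forward 8.1 m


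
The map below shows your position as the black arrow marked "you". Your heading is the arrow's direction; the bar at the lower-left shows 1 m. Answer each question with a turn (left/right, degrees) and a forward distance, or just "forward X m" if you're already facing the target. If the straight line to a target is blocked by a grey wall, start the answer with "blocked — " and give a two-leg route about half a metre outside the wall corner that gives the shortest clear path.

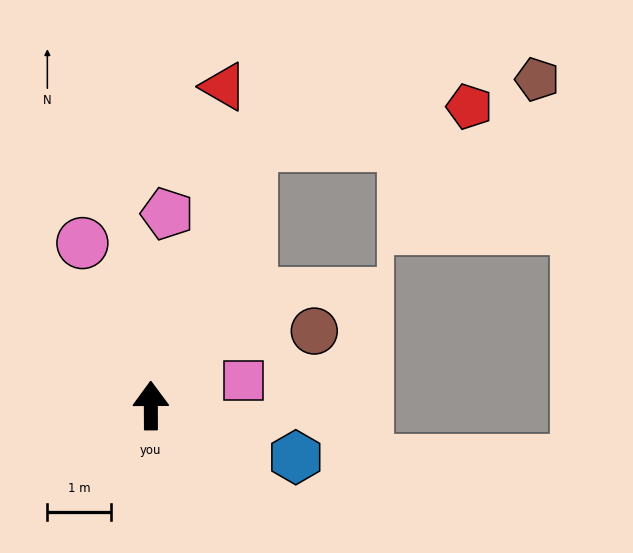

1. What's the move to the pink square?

turn right 75°, forward 1.5 m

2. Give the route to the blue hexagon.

turn right 110°, forward 2.4 m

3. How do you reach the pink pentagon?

turn right 5°, forward 3.0 m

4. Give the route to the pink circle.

turn left 23°, forward 2.8 m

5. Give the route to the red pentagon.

blocked — turn right 21°, forward 4.4 m, then turn right 59°, forward 3.5 m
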